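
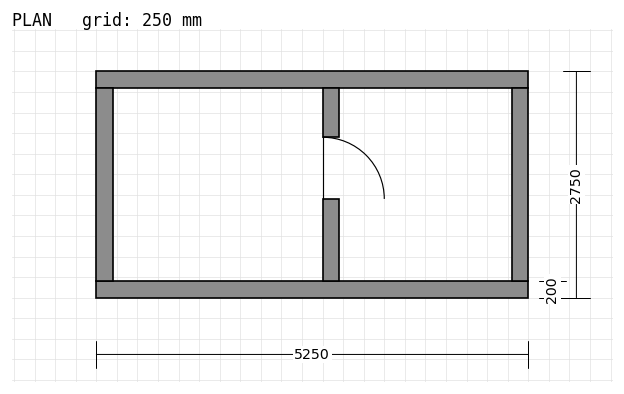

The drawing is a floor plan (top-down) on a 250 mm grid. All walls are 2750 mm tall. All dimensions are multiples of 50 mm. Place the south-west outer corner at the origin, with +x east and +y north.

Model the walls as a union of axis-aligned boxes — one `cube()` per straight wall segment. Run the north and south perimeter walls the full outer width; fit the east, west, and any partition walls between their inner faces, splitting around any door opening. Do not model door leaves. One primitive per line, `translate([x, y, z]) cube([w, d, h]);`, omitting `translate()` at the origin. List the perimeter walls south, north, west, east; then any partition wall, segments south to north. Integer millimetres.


cube([5250, 200, 2750]);
translate([0, 2550, 0]) cube([5250, 200, 2750]);
translate([0, 200, 0]) cube([200, 2350, 2750]);
translate([5050, 200, 0]) cube([200, 2350, 2750]);
translate([2750, 200, 0]) cube([200, 1000, 2750]);
translate([2750, 1950, 0]) cube([200, 600, 2750]);


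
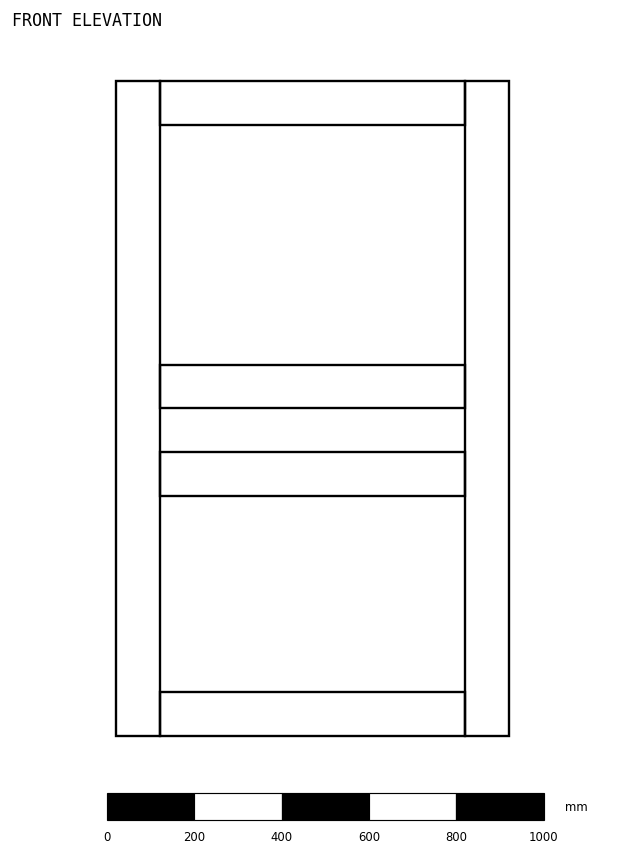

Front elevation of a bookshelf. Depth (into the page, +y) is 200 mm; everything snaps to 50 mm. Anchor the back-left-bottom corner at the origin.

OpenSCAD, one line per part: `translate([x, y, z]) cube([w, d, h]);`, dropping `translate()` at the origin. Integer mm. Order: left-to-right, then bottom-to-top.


cube([100, 200, 1500]);
translate([100, 0, 0]) cube([700, 200, 100]);
translate([100, 0, 550]) cube([700, 200, 100]);
translate([100, 0, 750]) cube([700, 200, 100]);
translate([100, 0, 1400]) cube([700, 200, 100]);
translate([800, 0, 0]) cube([100, 200, 1500]);


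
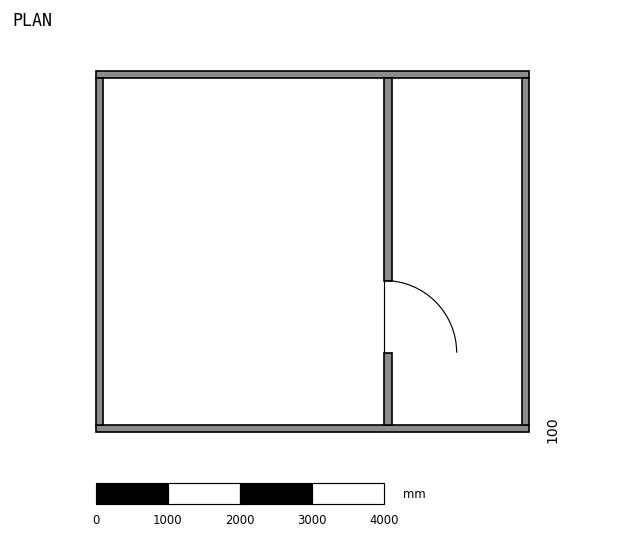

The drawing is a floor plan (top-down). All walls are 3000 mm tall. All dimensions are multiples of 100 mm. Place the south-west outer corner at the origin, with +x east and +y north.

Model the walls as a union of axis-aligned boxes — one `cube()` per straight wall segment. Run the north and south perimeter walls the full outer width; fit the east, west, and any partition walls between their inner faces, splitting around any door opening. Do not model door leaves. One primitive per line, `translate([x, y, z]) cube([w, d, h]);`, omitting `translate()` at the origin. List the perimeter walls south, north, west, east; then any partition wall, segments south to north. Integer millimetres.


cube([6000, 100, 3000]);
translate([0, 4900, 0]) cube([6000, 100, 3000]);
translate([0, 100, 0]) cube([100, 4800, 3000]);
translate([5900, 100, 0]) cube([100, 4800, 3000]);
translate([4000, 100, 0]) cube([100, 1000, 3000]);
translate([4000, 2100, 0]) cube([100, 2800, 3000]);


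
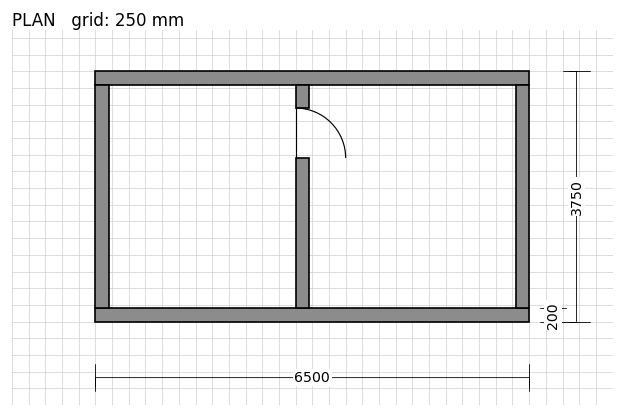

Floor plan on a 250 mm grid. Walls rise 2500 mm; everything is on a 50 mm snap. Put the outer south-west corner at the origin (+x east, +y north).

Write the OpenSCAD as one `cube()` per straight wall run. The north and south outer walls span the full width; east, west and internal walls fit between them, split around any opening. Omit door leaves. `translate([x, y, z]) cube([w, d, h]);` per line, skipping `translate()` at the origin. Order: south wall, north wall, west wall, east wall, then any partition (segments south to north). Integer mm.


cube([6500, 200, 2500]);
translate([0, 3550, 0]) cube([6500, 200, 2500]);
translate([0, 200, 0]) cube([200, 3350, 2500]);
translate([6300, 200, 0]) cube([200, 3350, 2500]);
translate([3000, 200, 0]) cube([200, 2250, 2500]);
translate([3000, 3200, 0]) cube([200, 350, 2500]);


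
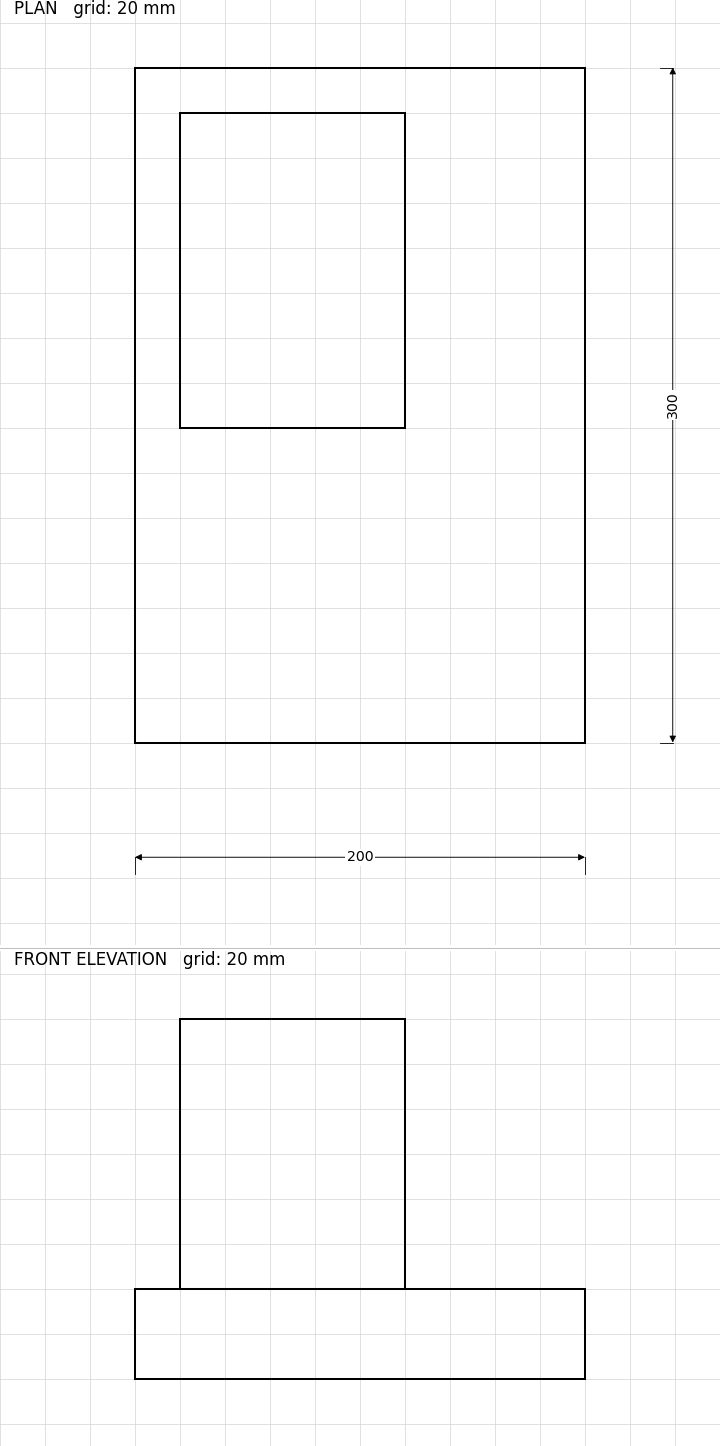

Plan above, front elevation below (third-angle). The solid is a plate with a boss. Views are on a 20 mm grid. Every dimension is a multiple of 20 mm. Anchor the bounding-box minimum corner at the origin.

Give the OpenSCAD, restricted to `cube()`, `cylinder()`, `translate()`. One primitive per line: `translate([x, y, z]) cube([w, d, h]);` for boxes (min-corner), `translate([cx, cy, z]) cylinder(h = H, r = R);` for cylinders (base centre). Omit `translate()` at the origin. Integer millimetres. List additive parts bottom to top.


cube([200, 300, 40]);
translate([20, 140, 40]) cube([100, 140, 120]);


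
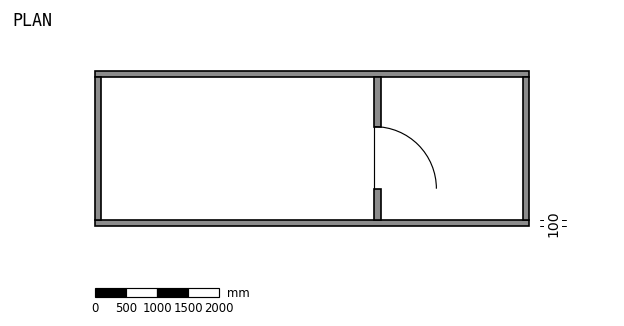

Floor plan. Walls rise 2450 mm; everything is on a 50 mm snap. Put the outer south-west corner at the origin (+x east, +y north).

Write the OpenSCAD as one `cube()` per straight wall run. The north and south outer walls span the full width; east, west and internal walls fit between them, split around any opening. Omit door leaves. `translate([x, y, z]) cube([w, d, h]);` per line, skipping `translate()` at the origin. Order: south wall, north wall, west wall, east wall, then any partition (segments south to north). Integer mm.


cube([7000, 100, 2450]);
translate([0, 2400, 0]) cube([7000, 100, 2450]);
translate([0, 100, 0]) cube([100, 2300, 2450]);
translate([6900, 100, 0]) cube([100, 2300, 2450]);
translate([4500, 100, 0]) cube([100, 500, 2450]);
translate([4500, 1600, 0]) cube([100, 800, 2450]);


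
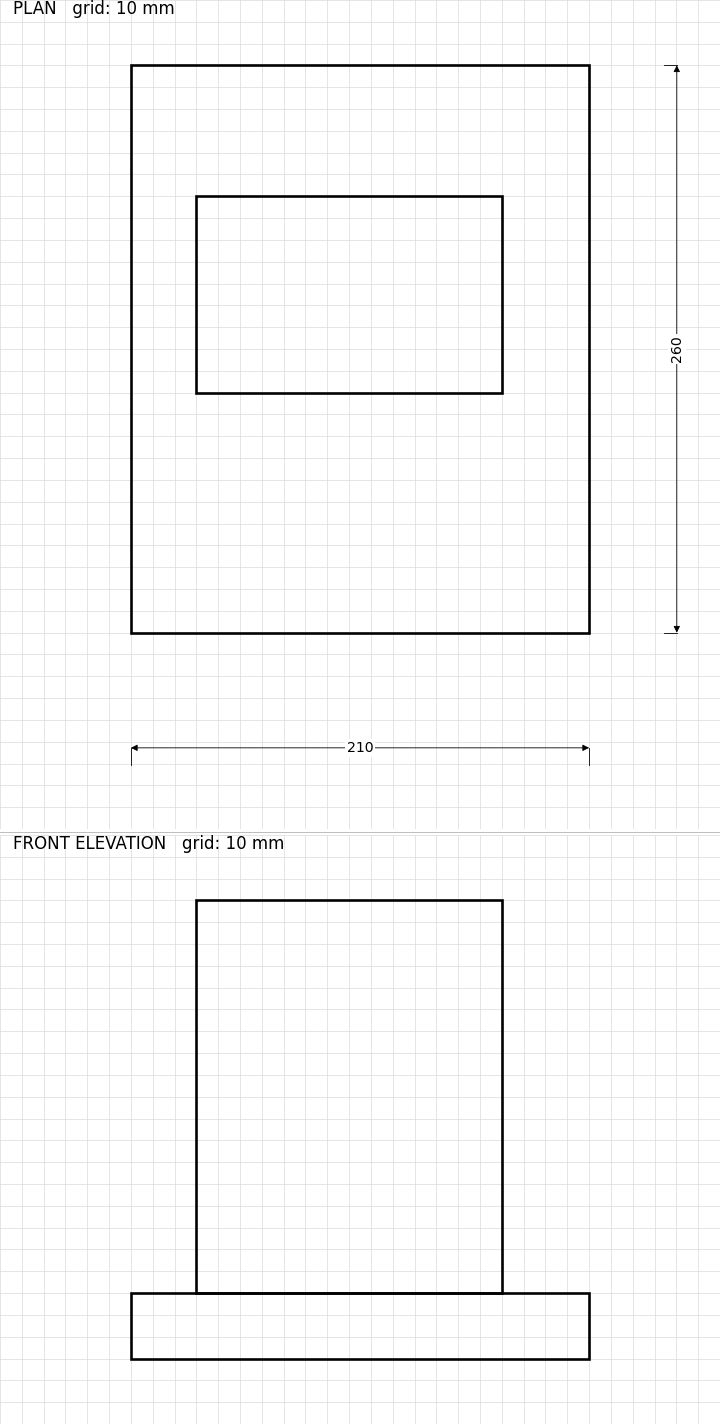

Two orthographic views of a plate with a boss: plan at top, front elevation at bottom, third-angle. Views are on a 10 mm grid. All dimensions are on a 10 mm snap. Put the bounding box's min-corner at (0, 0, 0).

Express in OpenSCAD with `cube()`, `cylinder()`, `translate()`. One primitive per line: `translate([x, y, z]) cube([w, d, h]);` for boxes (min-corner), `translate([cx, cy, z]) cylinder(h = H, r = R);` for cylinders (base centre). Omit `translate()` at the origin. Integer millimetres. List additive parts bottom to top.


cube([210, 260, 30]);
translate([30, 110, 30]) cube([140, 90, 180]);


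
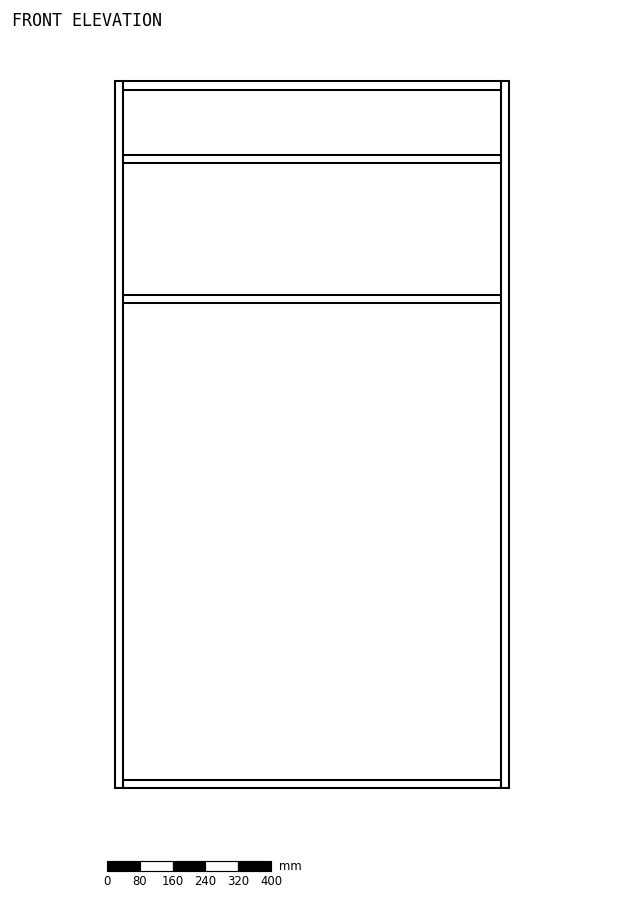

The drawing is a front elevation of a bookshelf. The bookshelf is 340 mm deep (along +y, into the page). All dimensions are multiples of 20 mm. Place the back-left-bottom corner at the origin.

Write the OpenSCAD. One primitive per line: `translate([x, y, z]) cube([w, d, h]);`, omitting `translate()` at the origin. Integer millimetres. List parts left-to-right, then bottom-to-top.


cube([20, 340, 1720]);
translate([20, 0, 0]) cube([920, 340, 20]);
translate([20, 0, 1180]) cube([920, 340, 20]);
translate([20, 0, 1520]) cube([920, 340, 20]);
translate([20, 0, 1700]) cube([920, 340, 20]);
translate([940, 0, 0]) cube([20, 340, 1720]);


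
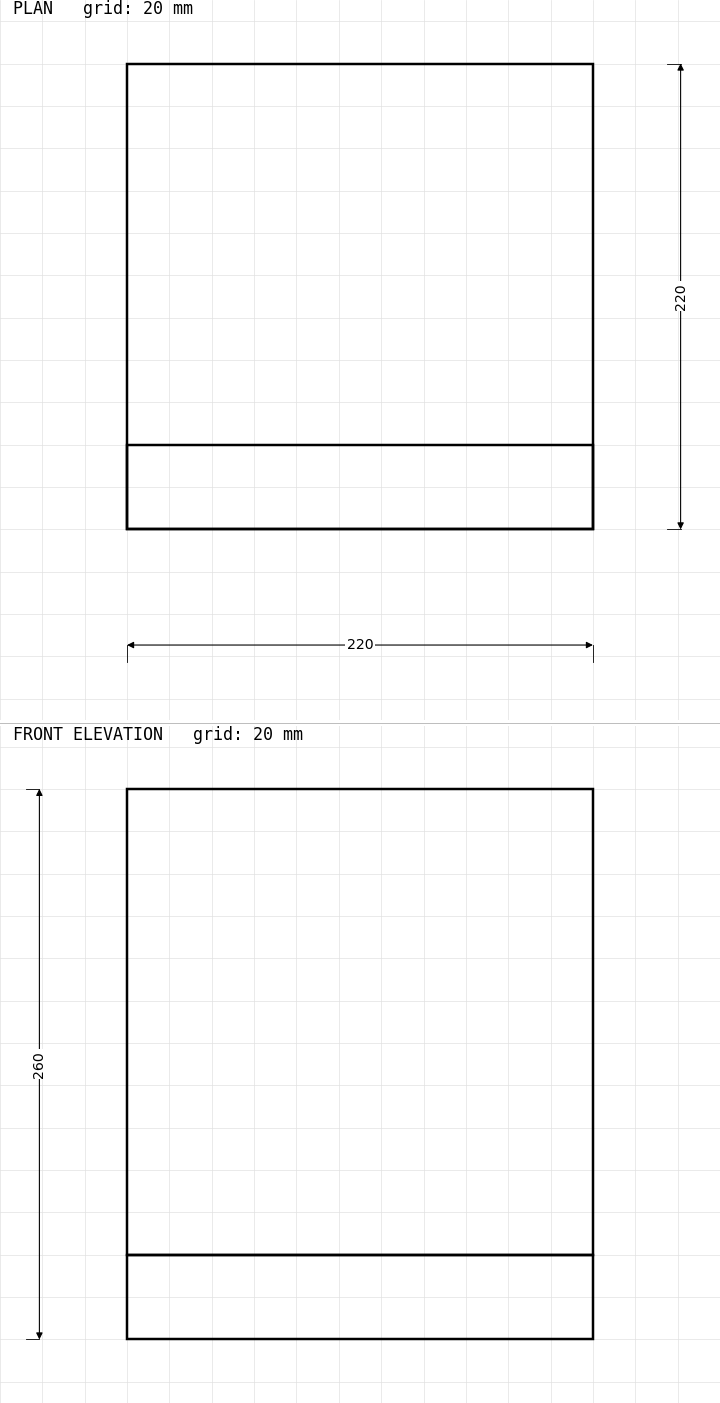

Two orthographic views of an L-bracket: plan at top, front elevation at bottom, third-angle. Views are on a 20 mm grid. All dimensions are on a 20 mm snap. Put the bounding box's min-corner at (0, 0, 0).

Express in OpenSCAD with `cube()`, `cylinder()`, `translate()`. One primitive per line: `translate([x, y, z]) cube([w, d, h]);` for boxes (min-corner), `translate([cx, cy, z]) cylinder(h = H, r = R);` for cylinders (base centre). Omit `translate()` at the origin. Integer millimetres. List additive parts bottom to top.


cube([220, 220, 40]);
translate([0, 0, 40]) cube([220, 40, 220]);


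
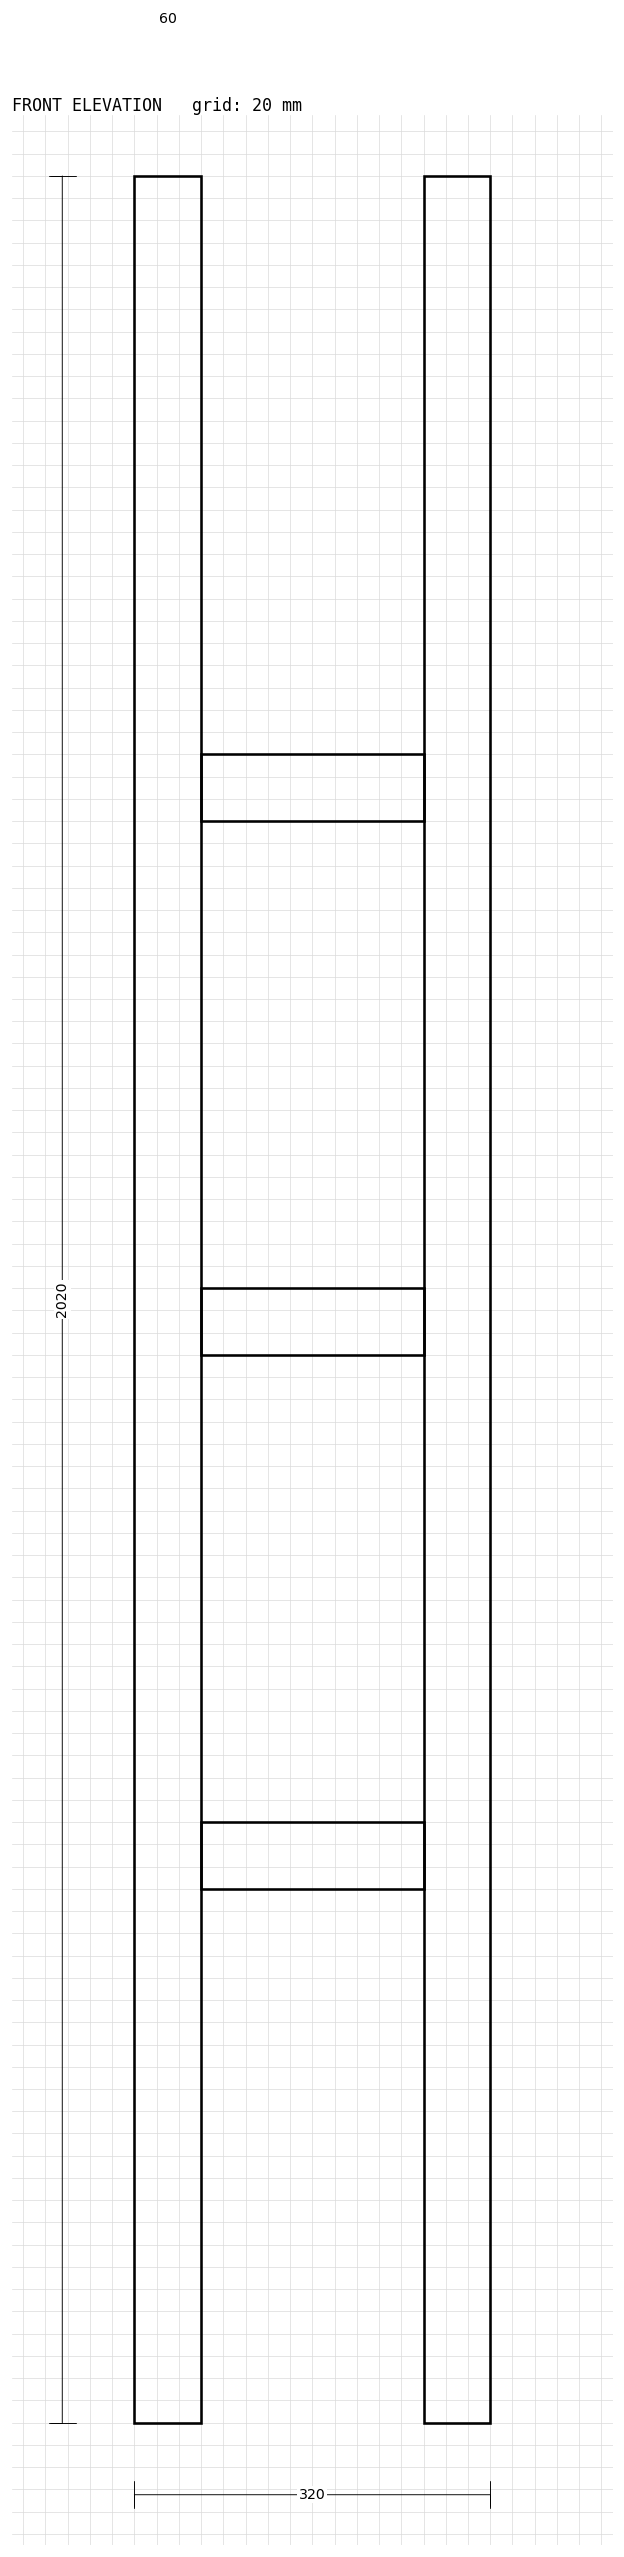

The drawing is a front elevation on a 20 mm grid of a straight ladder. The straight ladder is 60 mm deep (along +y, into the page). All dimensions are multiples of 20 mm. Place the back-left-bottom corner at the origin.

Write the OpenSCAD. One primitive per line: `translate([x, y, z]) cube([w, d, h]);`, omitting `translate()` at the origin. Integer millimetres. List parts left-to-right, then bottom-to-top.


cube([60, 60, 2020]);
translate([60, 0, 480]) cube([200, 60, 60]);
translate([60, 0, 960]) cube([200, 60, 60]);
translate([60, 0, 1440]) cube([200, 60, 60]);
translate([260, 0, 0]) cube([60, 60, 2020]);


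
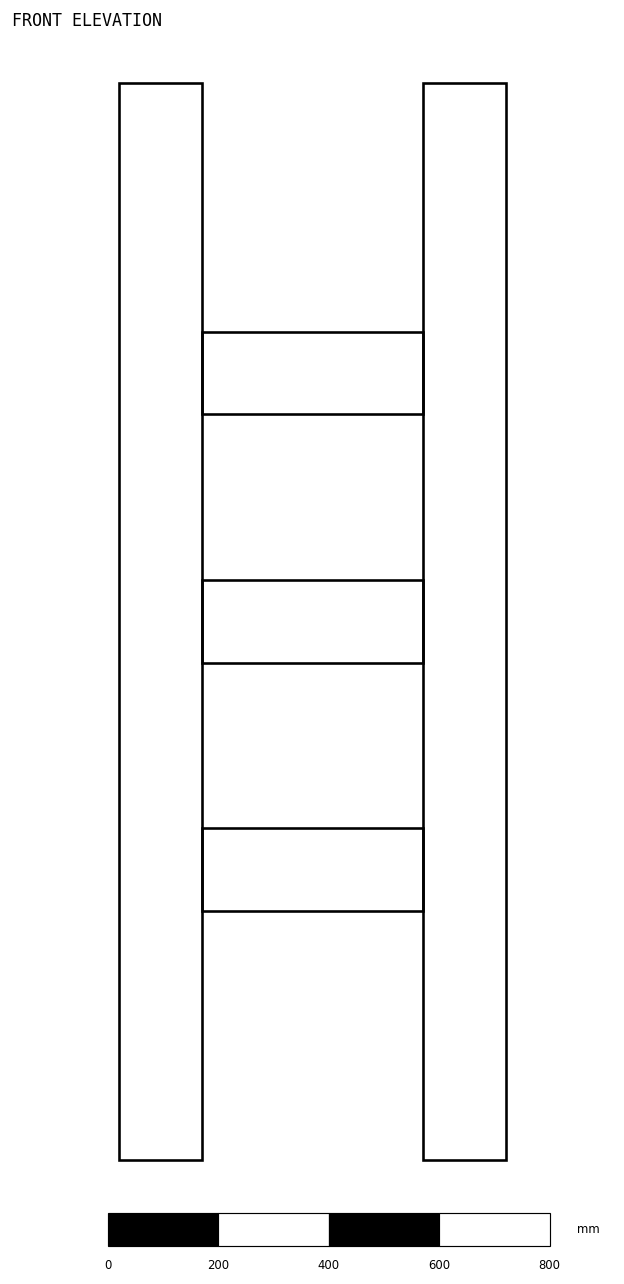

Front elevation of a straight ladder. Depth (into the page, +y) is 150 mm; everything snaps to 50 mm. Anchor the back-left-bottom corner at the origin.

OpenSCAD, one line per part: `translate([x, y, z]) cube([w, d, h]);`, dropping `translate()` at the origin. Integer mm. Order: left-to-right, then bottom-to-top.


cube([150, 150, 1950]);
translate([150, 0, 450]) cube([400, 150, 150]);
translate([150, 0, 900]) cube([400, 150, 150]);
translate([150, 0, 1350]) cube([400, 150, 150]);
translate([550, 0, 0]) cube([150, 150, 1950]);


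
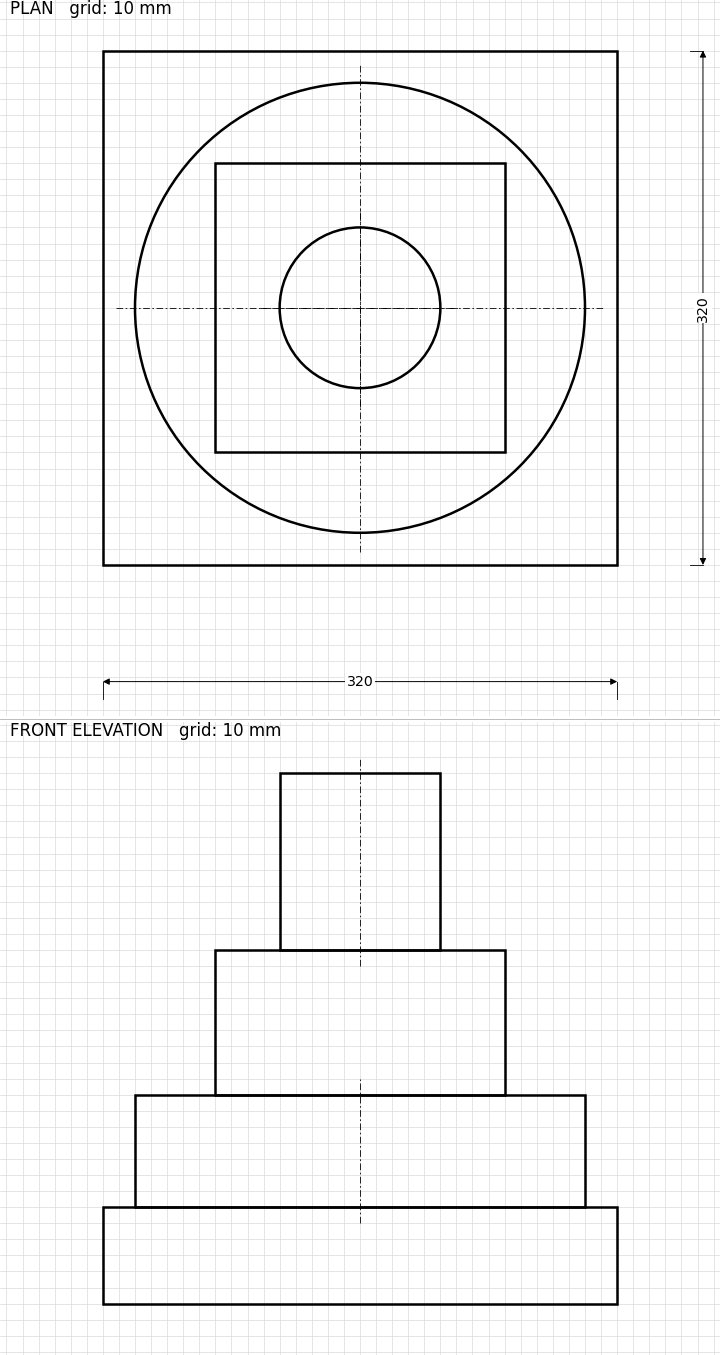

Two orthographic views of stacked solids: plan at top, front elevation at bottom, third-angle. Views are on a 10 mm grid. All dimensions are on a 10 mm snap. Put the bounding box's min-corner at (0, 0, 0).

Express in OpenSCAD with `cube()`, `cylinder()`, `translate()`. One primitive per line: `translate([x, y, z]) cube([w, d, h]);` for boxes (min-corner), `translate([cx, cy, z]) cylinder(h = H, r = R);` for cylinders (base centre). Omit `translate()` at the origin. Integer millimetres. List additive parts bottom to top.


cube([320, 320, 60]);
translate([160, 160, 60]) cylinder(h = 70, r = 140);
translate([70, 70, 130]) cube([180, 180, 90]);
translate([160, 160, 220]) cylinder(h = 110, r = 50);


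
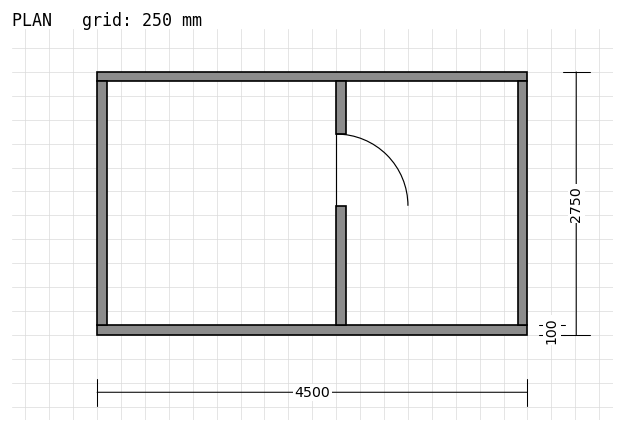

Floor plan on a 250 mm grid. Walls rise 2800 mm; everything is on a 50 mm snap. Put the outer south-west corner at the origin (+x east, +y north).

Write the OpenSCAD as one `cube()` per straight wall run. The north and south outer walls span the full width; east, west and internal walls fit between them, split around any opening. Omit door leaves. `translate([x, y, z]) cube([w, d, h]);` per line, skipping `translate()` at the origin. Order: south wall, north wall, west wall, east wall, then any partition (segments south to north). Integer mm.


cube([4500, 100, 2800]);
translate([0, 2650, 0]) cube([4500, 100, 2800]);
translate([0, 100, 0]) cube([100, 2550, 2800]);
translate([4400, 100, 0]) cube([100, 2550, 2800]);
translate([2500, 100, 0]) cube([100, 1250, 2800]);
translate([2500, 2100, 0]) cube([100, 550, 2800]);


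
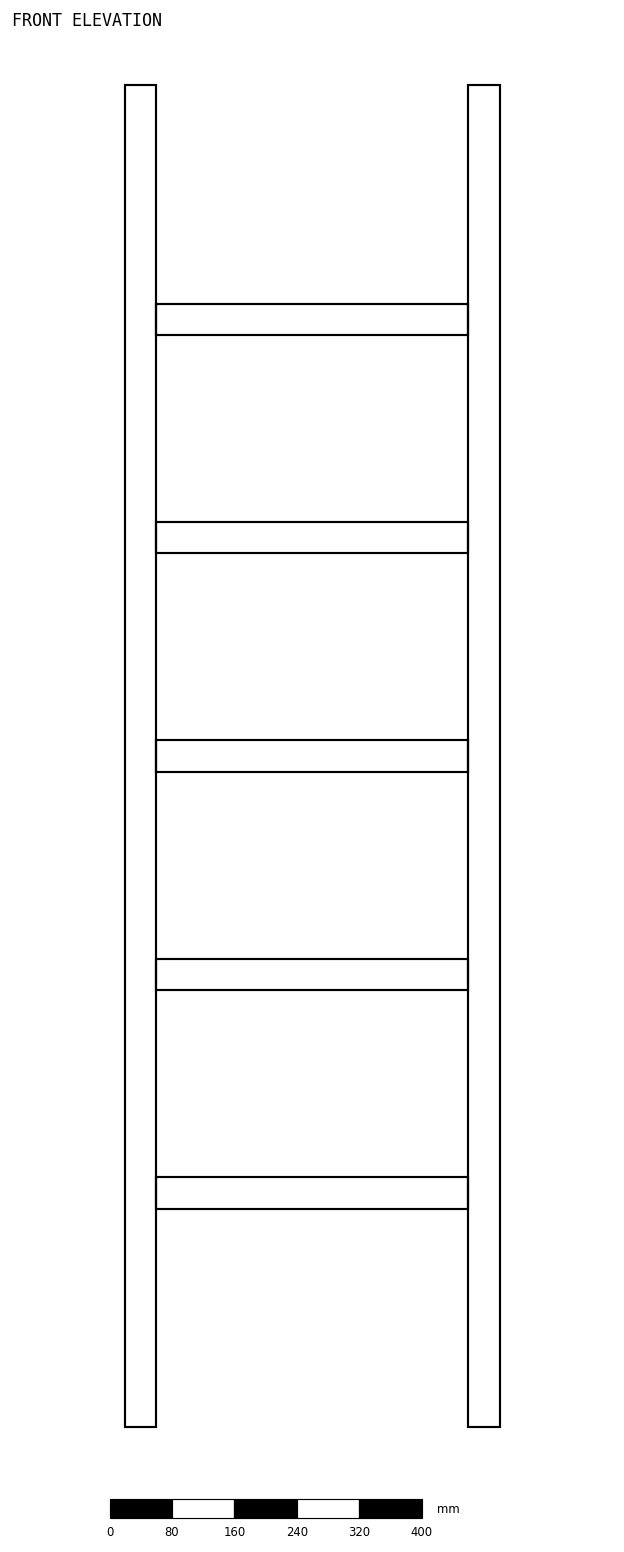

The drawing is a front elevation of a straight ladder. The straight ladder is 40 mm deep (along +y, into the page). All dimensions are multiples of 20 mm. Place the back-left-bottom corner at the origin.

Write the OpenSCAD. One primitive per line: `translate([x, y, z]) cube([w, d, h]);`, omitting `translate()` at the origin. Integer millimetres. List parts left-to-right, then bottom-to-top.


cube([40, 40, 1720]);
translate([40, 0, 280]) cube([400, 40, 40]);
translate([40, 0, 560]) cube([400, 40, 40]);
translate([40, 0, 840]) cube([400, 40, 40]);
translate([40, 0, 1120]) cube([400, 40, 40]);
translate([40, 0, 1400]) cube([400, 40, 40]);
translate([440, 0, 0]) cube([40, 40, 1720]);


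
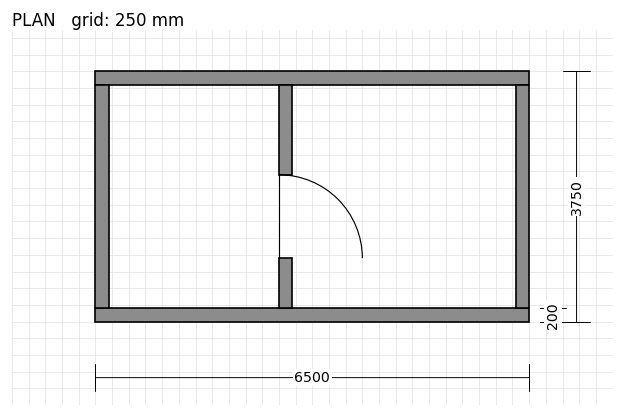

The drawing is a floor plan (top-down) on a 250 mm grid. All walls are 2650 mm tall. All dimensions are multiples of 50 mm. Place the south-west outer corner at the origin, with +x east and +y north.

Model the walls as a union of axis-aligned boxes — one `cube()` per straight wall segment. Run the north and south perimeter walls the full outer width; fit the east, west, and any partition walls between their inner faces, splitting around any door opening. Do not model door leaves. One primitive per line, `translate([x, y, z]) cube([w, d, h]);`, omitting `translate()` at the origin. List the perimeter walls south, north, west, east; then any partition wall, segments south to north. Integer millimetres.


cube([6500, 200, 2650]);
translate([0, 3550, 0]) cube([6500, 200, 2650]);
translate([0, 200, 0]) cube([200, 3350, 2650]);
translate([6300, 200, 0]) cube([200, 3350, 2650]);
translate([2750, 200, 0]) cube([200, 750, 2650]);
translate([2750, 2200, 0]) cube([200, 1350, 2650]);


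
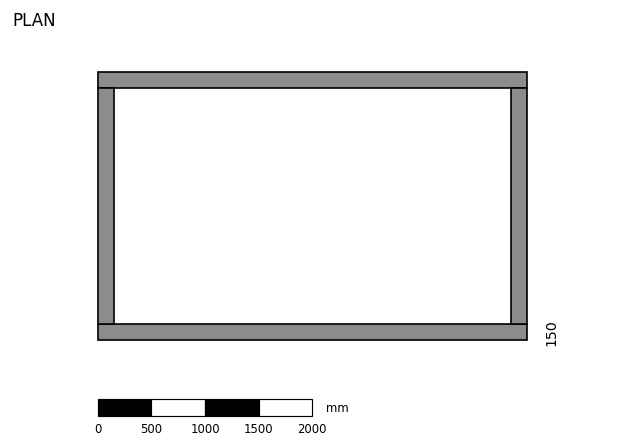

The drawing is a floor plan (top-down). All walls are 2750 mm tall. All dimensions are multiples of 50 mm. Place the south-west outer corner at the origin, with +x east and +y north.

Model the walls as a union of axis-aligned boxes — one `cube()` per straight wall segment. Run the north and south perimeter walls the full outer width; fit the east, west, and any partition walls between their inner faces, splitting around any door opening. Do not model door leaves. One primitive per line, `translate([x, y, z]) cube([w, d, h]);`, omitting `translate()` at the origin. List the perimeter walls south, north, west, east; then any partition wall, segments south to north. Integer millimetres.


cube([4000, 150, 2750]);
translate([0, 2350, 0]) cube([4000, 150, 2750]);
translate([0, 150, 0]) cube([150, 2200, 2750]);
translate([3850, 150, 0]) cube([150, 2200, 2750]);


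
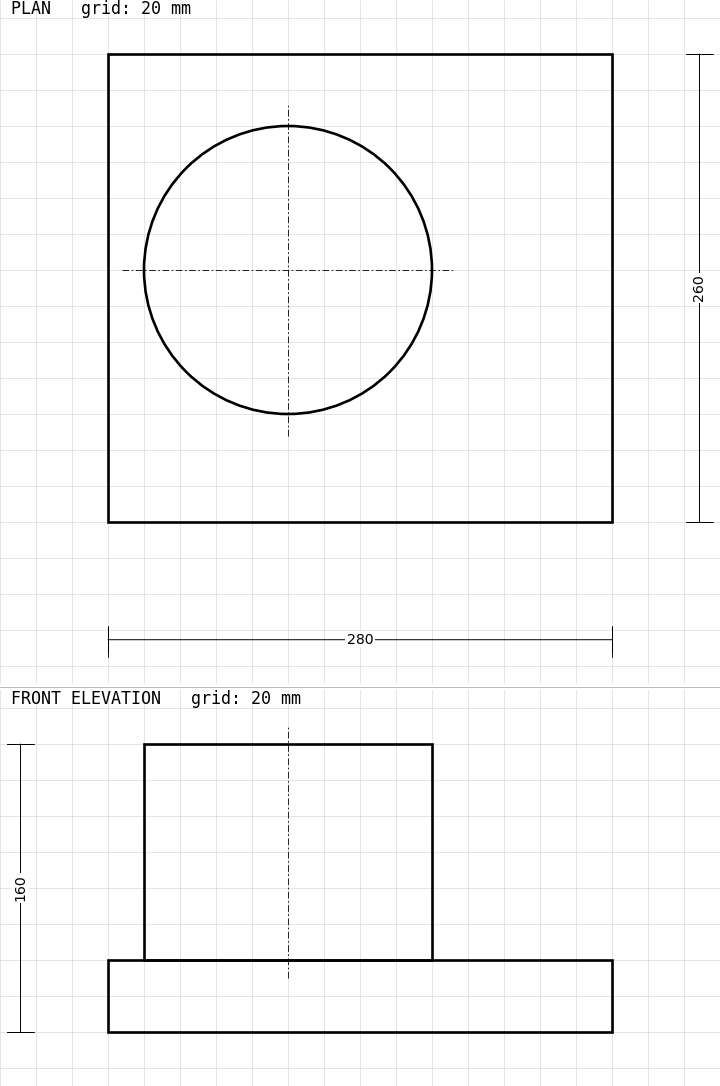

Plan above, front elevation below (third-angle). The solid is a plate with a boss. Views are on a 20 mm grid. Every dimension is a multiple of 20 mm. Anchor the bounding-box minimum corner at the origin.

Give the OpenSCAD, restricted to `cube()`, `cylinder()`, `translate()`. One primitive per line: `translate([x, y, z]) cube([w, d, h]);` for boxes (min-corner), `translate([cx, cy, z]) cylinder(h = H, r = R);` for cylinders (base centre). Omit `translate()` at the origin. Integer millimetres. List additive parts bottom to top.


cube([280, 260, 40]);
translate([100, 140, 40]) cylinder(h = 120, r = 80);


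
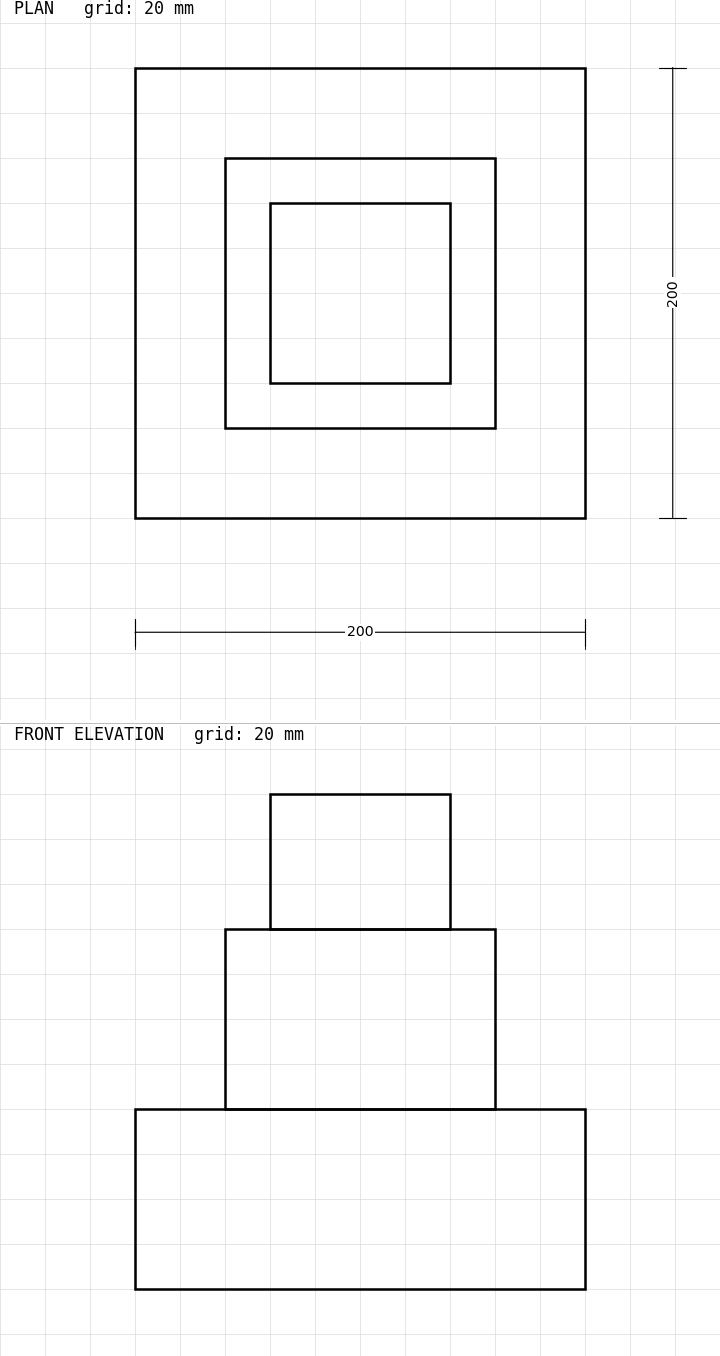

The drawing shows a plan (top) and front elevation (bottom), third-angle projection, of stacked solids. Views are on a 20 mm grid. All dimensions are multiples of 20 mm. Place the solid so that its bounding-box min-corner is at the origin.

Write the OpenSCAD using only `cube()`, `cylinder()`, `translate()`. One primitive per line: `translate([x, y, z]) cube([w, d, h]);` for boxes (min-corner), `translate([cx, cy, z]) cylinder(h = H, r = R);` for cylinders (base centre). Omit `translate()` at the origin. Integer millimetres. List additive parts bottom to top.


cube([200, 200, 80]);
translate([40, 40, 80]) cube([120, 120, 80]);
translate([60, 60, 160]) cube([80, 80, 60]);


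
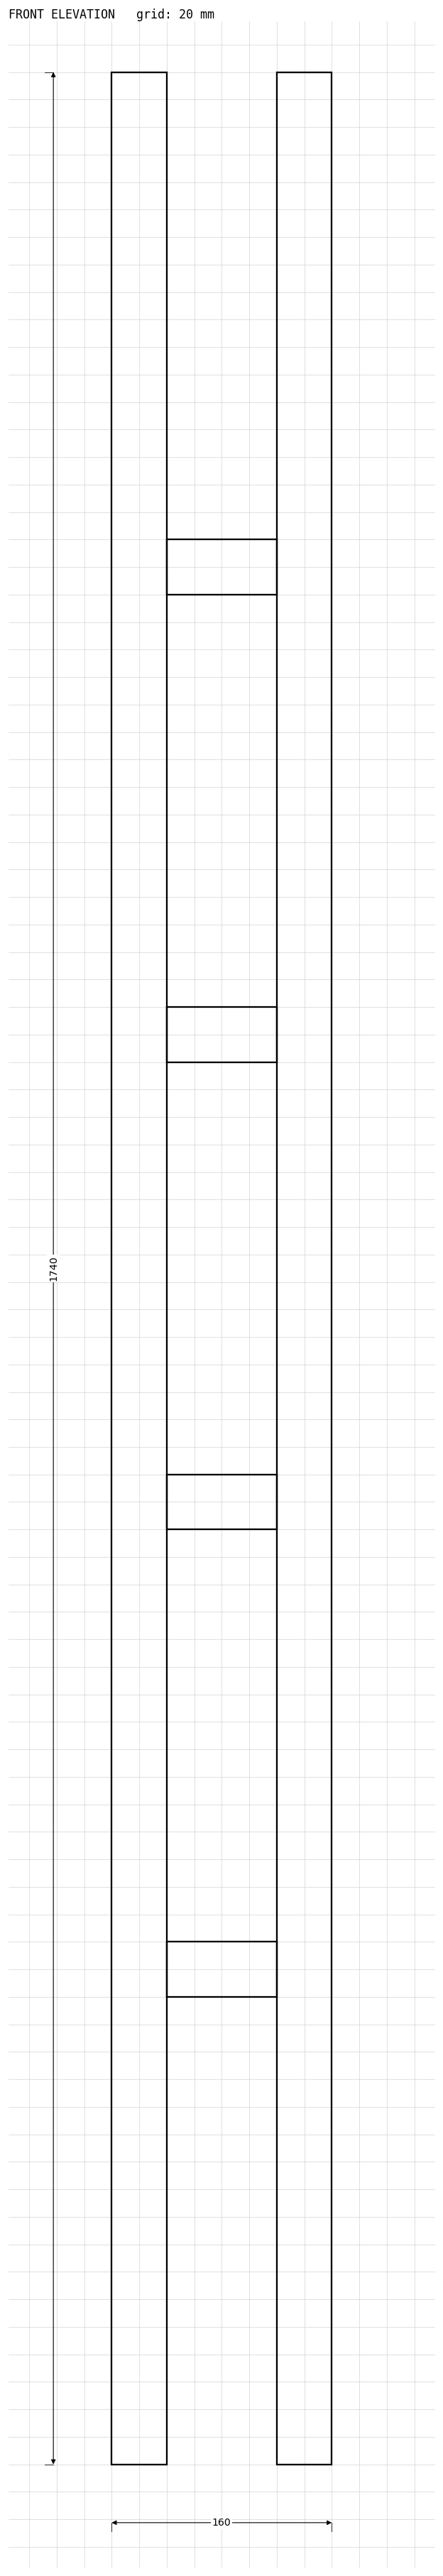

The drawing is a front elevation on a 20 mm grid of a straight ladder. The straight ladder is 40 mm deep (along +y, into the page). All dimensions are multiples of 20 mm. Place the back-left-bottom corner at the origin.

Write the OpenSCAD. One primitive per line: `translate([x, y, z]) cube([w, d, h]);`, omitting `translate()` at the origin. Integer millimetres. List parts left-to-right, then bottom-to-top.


cube([40, 40, 1740]);
translate([40, 0, 340]) cube([80, 40, 40]);
translate([40, 0, 680]) cube([80, 40, 40]);
translate([40, 0, 1020]) cube([80, 40, 40]);
translate([40, 0, 1360]) cube([80, 40, 40]);
translate([120, 0, 0]) cube([40, 40, 1740]);


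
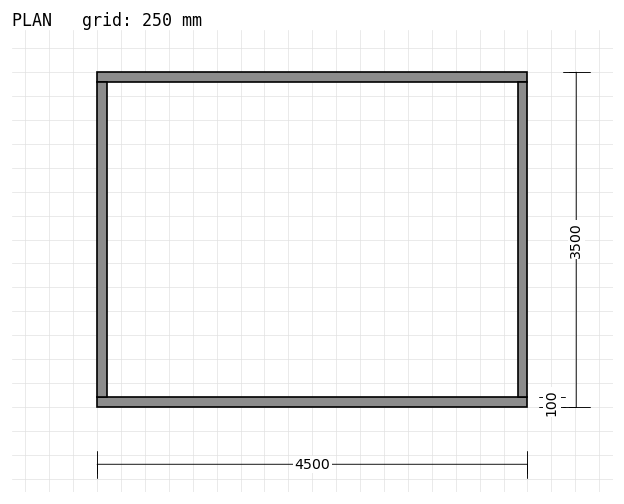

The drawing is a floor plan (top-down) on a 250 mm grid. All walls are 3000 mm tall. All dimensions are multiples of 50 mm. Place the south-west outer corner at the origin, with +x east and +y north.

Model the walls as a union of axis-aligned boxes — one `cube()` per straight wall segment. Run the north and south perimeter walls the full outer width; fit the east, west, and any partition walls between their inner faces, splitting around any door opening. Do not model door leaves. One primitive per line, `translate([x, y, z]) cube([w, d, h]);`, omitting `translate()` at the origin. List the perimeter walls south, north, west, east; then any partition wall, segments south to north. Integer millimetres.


cube([4500, 100, 3000]);
translate([0, 3400, 0]) cube([4500, 100, 3000]);
translate([0, 100, 0]) cube([100, 3300, 3000]);
translate([4400, 100, 0]) cube([100, 3300, 3000]);


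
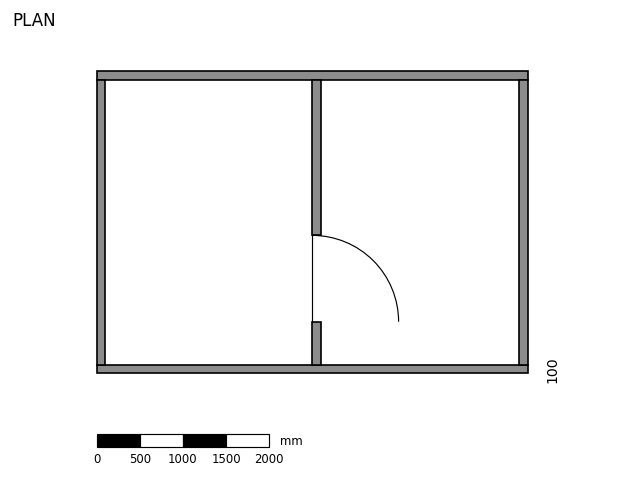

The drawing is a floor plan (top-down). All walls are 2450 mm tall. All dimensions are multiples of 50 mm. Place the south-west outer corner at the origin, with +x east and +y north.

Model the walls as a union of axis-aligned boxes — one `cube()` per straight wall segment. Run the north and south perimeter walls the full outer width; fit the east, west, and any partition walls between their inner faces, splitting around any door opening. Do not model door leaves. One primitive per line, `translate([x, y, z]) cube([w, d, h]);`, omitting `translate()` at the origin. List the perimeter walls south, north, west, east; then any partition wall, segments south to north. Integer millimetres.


cube([5000, 100, 2450]);
translate([0, 3400, 0]) cube([5000, 100, 2450]);
translate([0, 100, 0]) cube([100, 3300, 2450]);
translate([4900, 100, 0]) cube([100, 3300, 2450]);
translate([2500, 100, 0]) cube([100, 500, 2450]);
translate([2500, 1600, 0]) cube([100, 1800, 2450]);


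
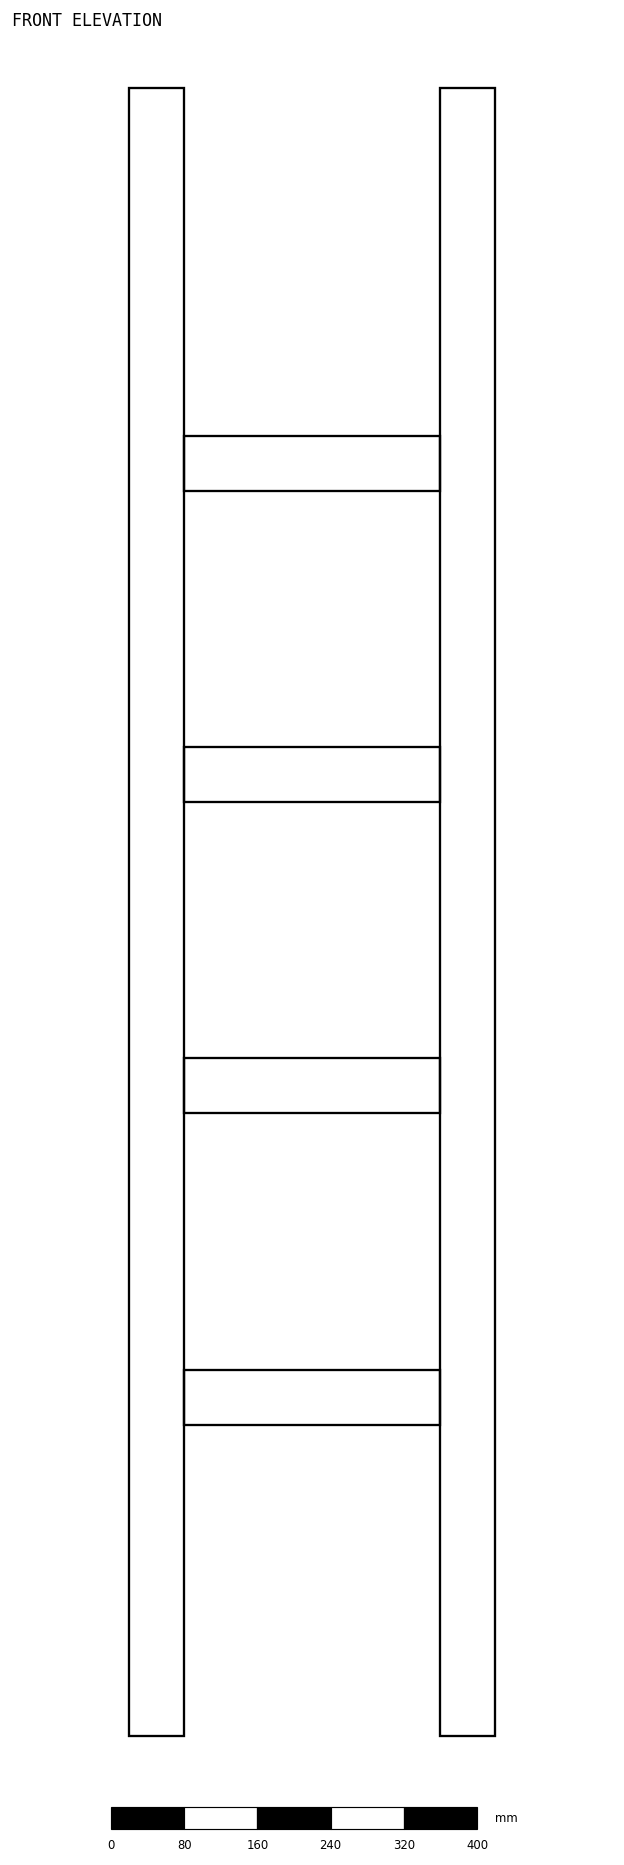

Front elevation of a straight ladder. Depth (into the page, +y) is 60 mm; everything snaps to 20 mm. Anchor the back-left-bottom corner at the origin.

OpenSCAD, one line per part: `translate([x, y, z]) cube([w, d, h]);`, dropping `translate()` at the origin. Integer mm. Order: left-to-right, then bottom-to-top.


cube([60, 60, 1800]);
translate([60, 0, 340]) cube([280, 60, 60]);
translate([60, 0, 680]) cube([280, 60, 60]);
translate([60, 0, 1020]) cube([280, 60, 60]);
translate([60, 0, 1360]) cube([280, 60, 60]);
translate([340, 0, 0]) cube([60, 60, 1800]);


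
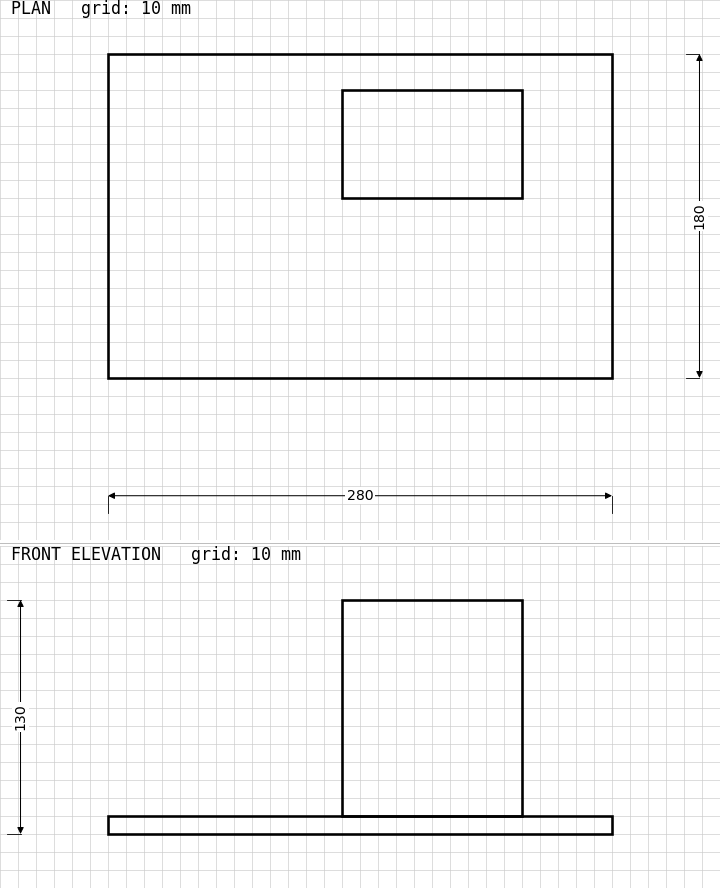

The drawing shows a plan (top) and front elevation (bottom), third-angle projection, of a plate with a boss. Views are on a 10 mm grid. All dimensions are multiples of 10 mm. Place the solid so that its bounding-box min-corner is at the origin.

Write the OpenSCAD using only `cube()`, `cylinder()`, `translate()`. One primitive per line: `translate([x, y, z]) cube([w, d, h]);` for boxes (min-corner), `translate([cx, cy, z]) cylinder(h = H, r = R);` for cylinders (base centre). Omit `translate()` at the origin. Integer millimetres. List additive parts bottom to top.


cube([280, 180, 10]);
translate([130, 100, 10]) cube([100, 60, 120]);


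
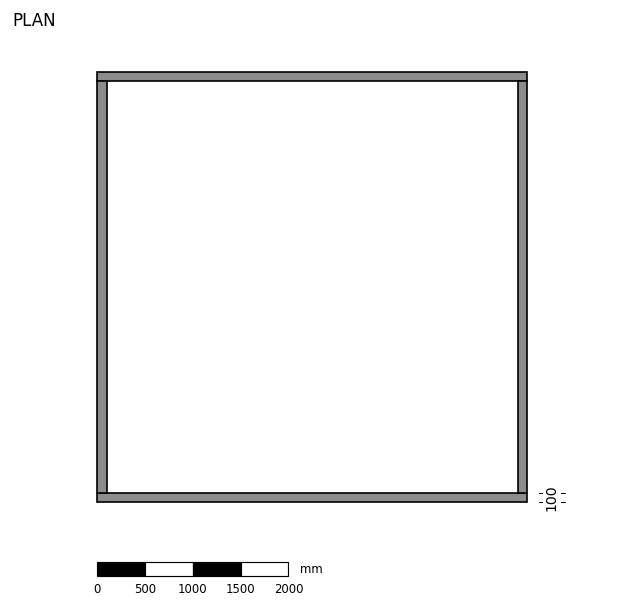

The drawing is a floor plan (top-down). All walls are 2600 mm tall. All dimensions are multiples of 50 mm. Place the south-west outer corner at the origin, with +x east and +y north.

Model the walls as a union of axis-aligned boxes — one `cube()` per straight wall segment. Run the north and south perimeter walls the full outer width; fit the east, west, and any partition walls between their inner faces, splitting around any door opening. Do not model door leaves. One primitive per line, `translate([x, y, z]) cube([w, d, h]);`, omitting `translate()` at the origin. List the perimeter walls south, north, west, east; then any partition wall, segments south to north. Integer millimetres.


cube([4500, 100, 2600]);
translate([0, 4400, 0]) cube([4500, 100, 2600]);
translate([0, 100, 0]) cube([100, 4300, 2600]);
translate([4400, 100, 0]) cube([100, 4300, 2600]);


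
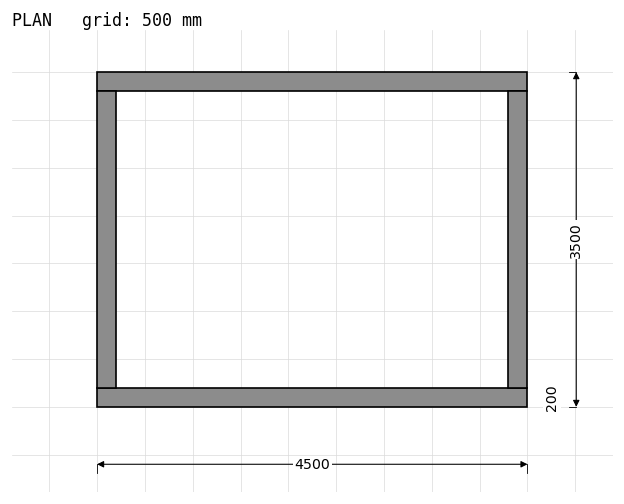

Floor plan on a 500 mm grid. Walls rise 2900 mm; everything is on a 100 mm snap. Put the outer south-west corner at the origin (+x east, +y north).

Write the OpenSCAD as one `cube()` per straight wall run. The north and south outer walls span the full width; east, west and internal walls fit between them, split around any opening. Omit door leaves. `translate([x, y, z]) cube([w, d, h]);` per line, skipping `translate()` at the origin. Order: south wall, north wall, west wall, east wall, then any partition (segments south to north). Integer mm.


cube([4500, 200, 2900]);
translate([0, 3300, 0]) cube([4500, 200, 2900]);
translate([0, 200, 0]) cube([200, 3100, 2900]);
translate([4300, 200, 0]) cube([200, 3100, 2900]);


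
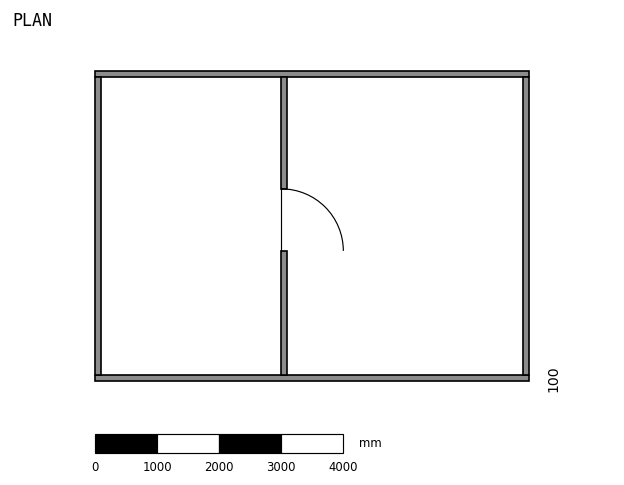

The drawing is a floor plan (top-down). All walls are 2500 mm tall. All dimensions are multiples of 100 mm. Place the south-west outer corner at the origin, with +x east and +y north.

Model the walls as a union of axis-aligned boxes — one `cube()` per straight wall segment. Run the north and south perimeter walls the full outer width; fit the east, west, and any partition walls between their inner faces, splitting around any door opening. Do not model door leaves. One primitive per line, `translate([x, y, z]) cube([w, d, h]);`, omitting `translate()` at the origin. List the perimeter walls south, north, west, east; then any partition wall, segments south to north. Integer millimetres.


cube([7000, 100, 2500]);
translate([0, 4900, 0]) cube([7000, 100, 2500]);
translate([0, 100, 0]) cube([100, 4800, 2500]);
translate([6900, 100, 0]) cube([100, 4800, 2500]);
translate([3000, 100, 0]) cube([100, 2000, 2500]);
translate([3000, 3100, 0]) cube([100, 1800, 2500]);


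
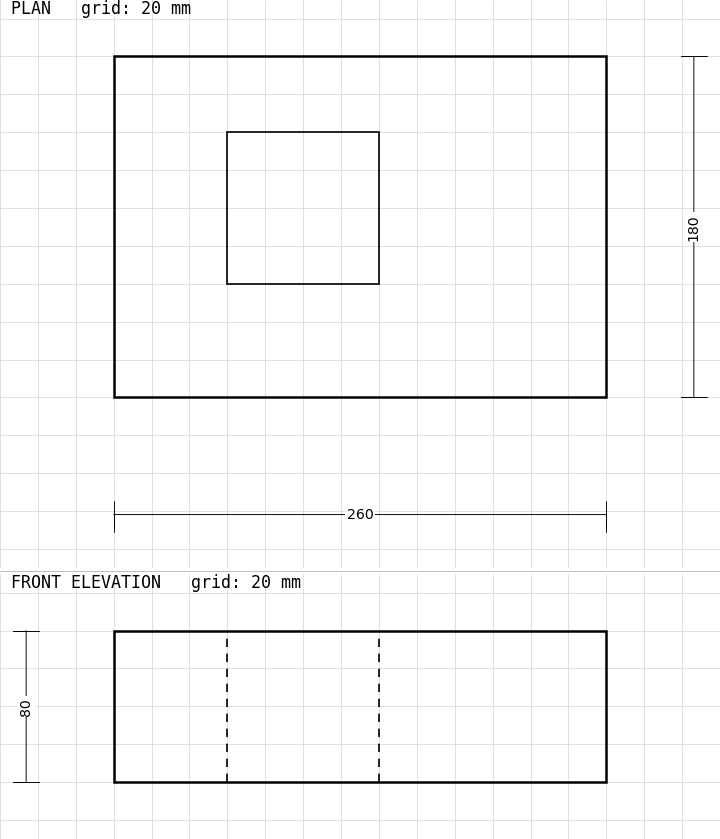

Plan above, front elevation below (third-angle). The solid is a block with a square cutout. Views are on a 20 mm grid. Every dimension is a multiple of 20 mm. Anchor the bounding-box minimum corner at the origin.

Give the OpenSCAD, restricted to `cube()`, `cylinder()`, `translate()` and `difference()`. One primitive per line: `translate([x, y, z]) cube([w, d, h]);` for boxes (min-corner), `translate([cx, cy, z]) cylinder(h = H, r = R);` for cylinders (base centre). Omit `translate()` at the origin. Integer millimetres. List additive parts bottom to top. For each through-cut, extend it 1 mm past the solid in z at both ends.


difference() {
  cube([260, 180, 80]);
  translate([60, 60, -1]) cube([80, 80, 82]);
}


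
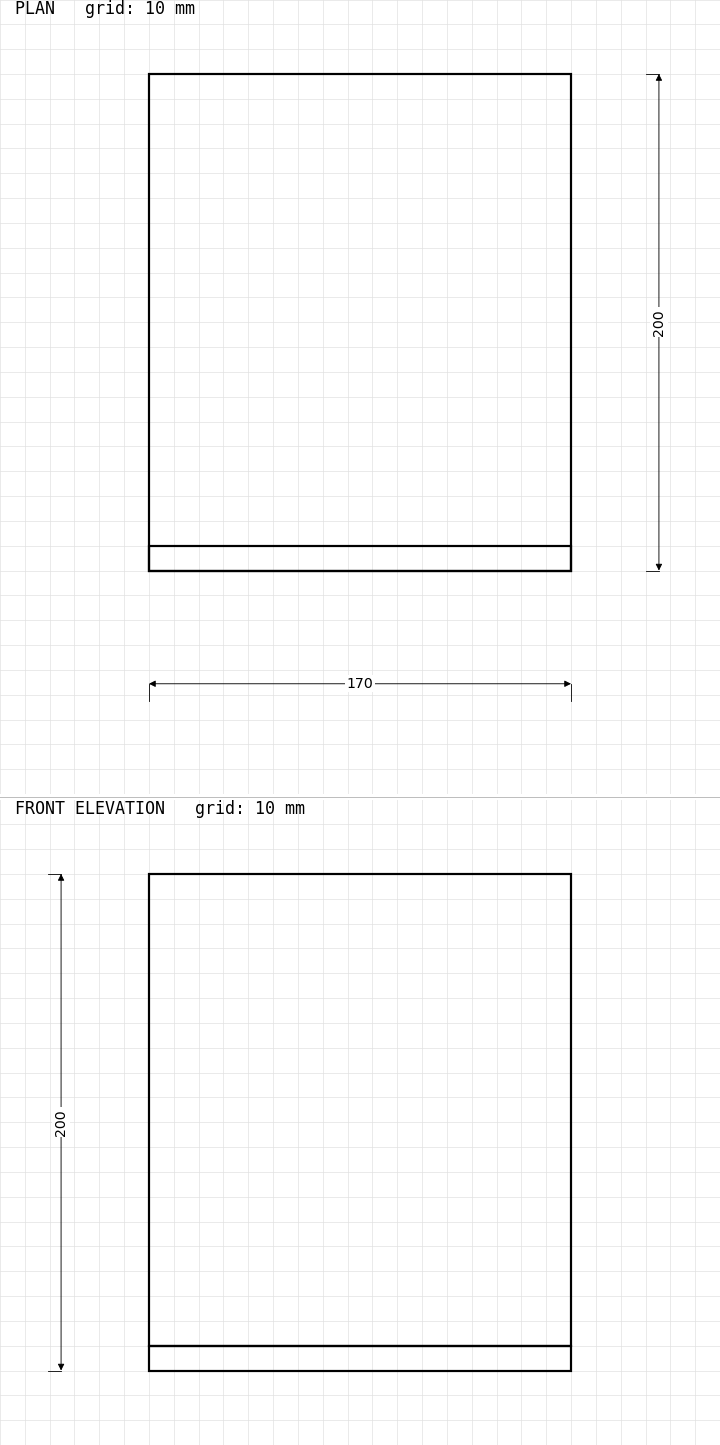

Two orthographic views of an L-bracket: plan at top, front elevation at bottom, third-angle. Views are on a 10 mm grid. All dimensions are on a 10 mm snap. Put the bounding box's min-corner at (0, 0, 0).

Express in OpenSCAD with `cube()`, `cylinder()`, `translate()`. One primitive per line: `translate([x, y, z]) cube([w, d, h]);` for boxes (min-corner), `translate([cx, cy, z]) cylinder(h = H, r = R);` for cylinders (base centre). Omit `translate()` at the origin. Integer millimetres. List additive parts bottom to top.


cube([170, 200, 10]);
translate([0, 0, 10]) cube([170, 10, 190]);


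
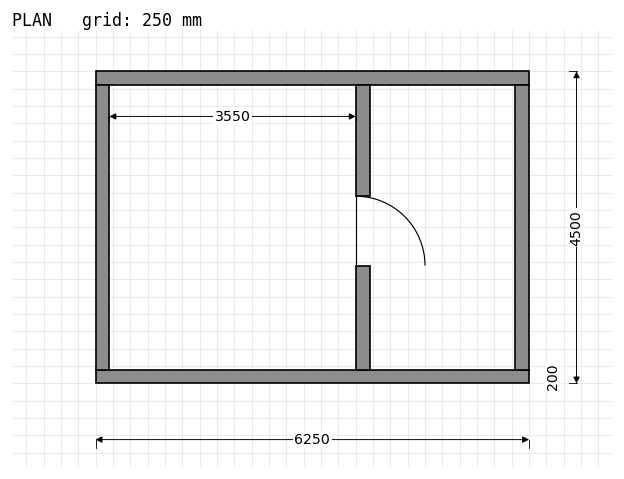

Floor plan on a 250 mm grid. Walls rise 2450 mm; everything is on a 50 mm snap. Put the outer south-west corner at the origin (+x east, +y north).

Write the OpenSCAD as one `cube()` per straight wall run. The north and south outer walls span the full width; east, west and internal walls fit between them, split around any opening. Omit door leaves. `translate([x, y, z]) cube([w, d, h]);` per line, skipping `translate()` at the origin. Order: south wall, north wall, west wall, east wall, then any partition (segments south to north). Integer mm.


cube([6250, 200, 2450]);
translate([0, 4300, 0]) cube([6250, 200, 2450]);
translate([0, 200, 0]) cube([200, 4100, 2450]);
translate([6050, 200, 0]) cube([200, 4100, 2450]);
translate([3750, 200, 0]) cube([200, 1500, 2450]);
translate([3750, 2700, 0]) cube([200, 1600, 2450]);


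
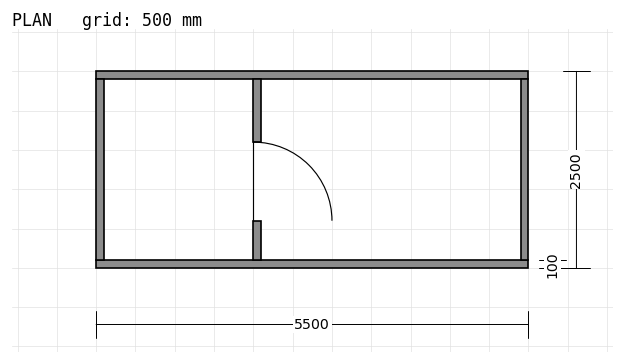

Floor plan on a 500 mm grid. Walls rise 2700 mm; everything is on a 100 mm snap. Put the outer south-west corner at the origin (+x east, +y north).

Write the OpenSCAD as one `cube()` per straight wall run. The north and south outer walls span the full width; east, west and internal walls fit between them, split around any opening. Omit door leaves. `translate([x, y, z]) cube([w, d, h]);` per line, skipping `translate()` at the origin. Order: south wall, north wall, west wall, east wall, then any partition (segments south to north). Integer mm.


cube([5500, 100, 2700]);
translate([0, 2400, 0]) cube([5500, 100, 2700]);
translate([0, 100, 0]) cube([100, 2300, 2700]);
translate([5400, 100, 0]) cube([100, 2300, 2700]);
translate([2000, 100, 0]) cube([100, 500, 2700]);
translate([2000, 1600, 0]) cube([100, 800, 2700]);


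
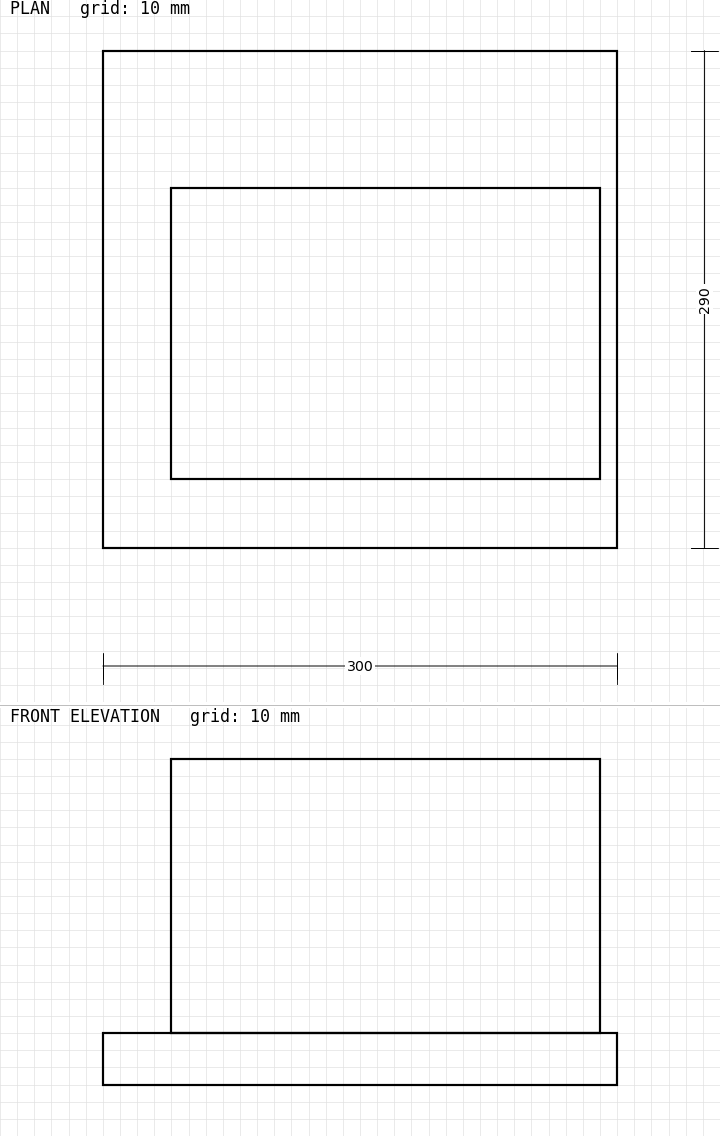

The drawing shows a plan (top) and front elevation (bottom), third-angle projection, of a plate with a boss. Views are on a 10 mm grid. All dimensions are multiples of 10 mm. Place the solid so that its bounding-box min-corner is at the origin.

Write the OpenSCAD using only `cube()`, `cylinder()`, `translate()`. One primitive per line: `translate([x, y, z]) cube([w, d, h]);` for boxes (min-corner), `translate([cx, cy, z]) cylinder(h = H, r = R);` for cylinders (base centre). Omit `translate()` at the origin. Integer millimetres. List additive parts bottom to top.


cube([300, 290, 30]);
translate([40, 40, 30]) cube([250, 170, 160]);


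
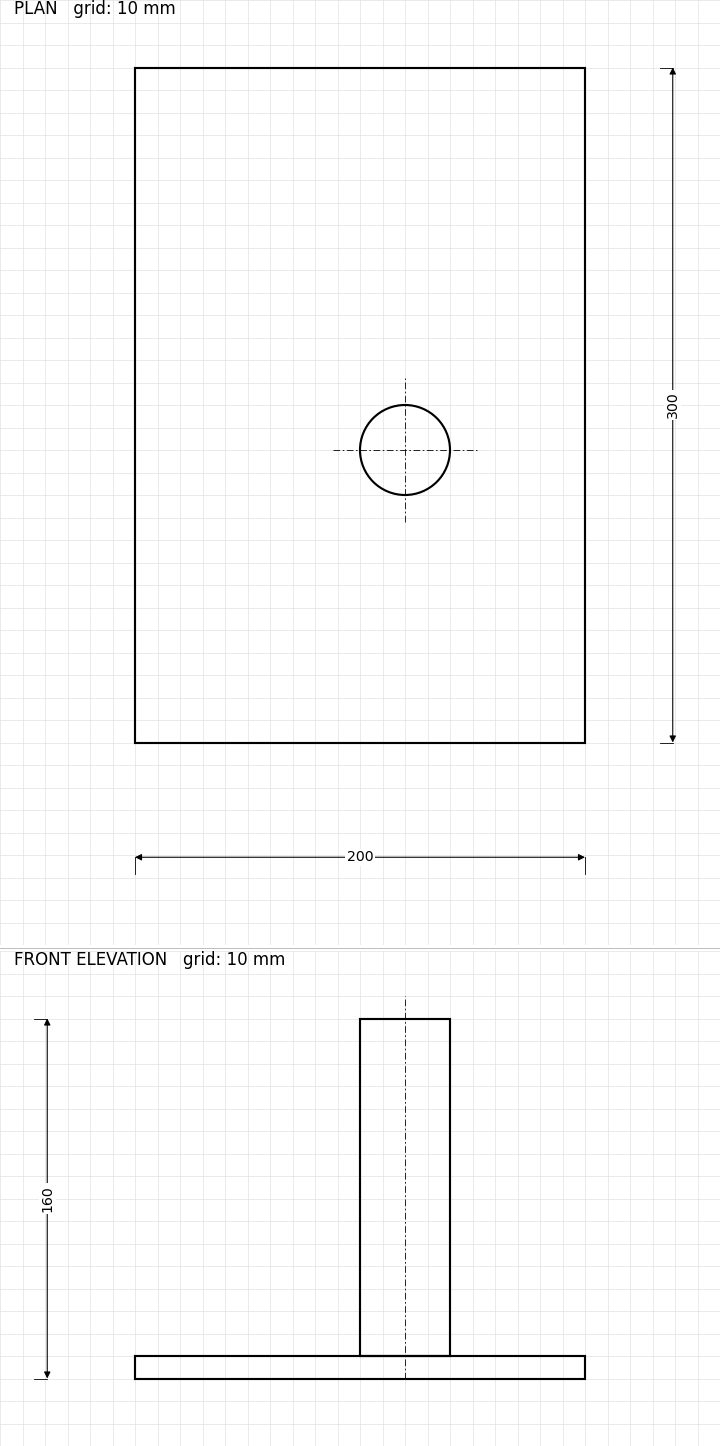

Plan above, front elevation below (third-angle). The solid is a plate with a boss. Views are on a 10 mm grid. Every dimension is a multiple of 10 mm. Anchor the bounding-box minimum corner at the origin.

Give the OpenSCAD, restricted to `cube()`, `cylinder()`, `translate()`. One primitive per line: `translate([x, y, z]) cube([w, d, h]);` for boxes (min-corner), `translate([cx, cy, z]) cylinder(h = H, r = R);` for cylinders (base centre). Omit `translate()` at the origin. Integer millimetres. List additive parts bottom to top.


cube([200, 300, 10]);
translate([120, 130, 10]) cylinder(h = 150, r = 20);


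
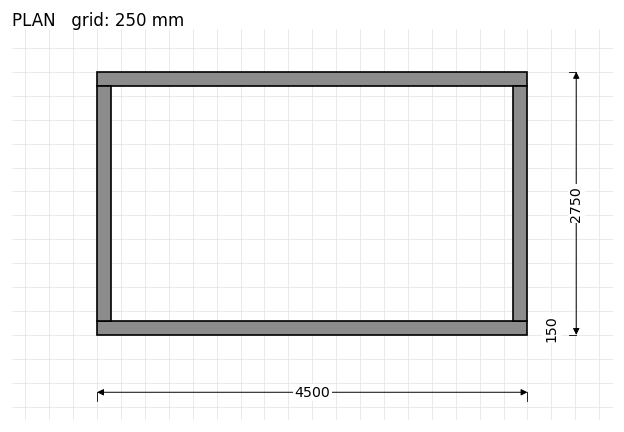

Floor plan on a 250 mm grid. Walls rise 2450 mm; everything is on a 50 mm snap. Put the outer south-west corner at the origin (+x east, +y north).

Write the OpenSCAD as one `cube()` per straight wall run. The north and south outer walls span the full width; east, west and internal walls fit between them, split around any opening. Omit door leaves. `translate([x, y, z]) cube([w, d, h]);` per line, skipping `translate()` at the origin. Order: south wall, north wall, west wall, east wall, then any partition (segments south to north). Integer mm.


cube([4500, 150, 2450]);
translate([0, 2600, 0]) cube([4500, 150, 2450]);
translate([0, 150, 0]) cube([150, 2450, 2450]);
translate([4350, 150, 0]) cube([150, 2450, 2450]);


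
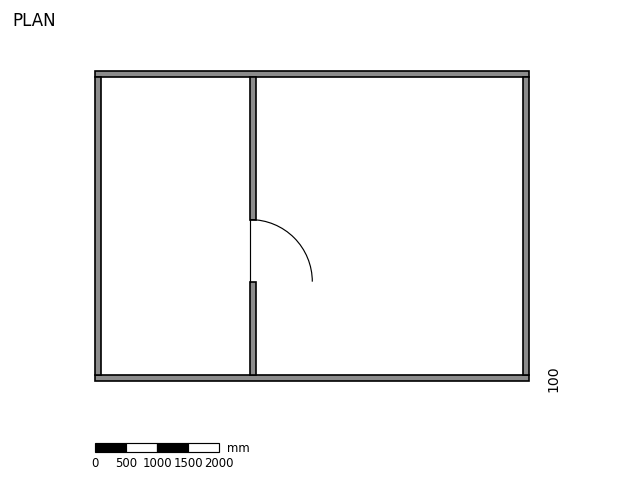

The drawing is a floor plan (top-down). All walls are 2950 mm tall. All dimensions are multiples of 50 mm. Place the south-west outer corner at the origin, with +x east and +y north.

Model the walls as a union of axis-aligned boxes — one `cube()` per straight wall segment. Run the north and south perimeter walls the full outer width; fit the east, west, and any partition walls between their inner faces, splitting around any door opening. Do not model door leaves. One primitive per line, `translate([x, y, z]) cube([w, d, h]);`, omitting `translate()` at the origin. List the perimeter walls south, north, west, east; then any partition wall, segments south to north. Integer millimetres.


cube([7000, 100, 2950]);
translate([0, 4900, 0]) cube([7000, 100, 2950]);
translate([0, 100, 0]) cube([100, 4800, 2950]);
translate([6900, 100, 0]) cube([100, 4800, 2950]);
translate([2500, 100, 0]) cube([100, 1500, 2950]);
translate([2500, 2600, 0]) cube([100, 2300, 2950]);


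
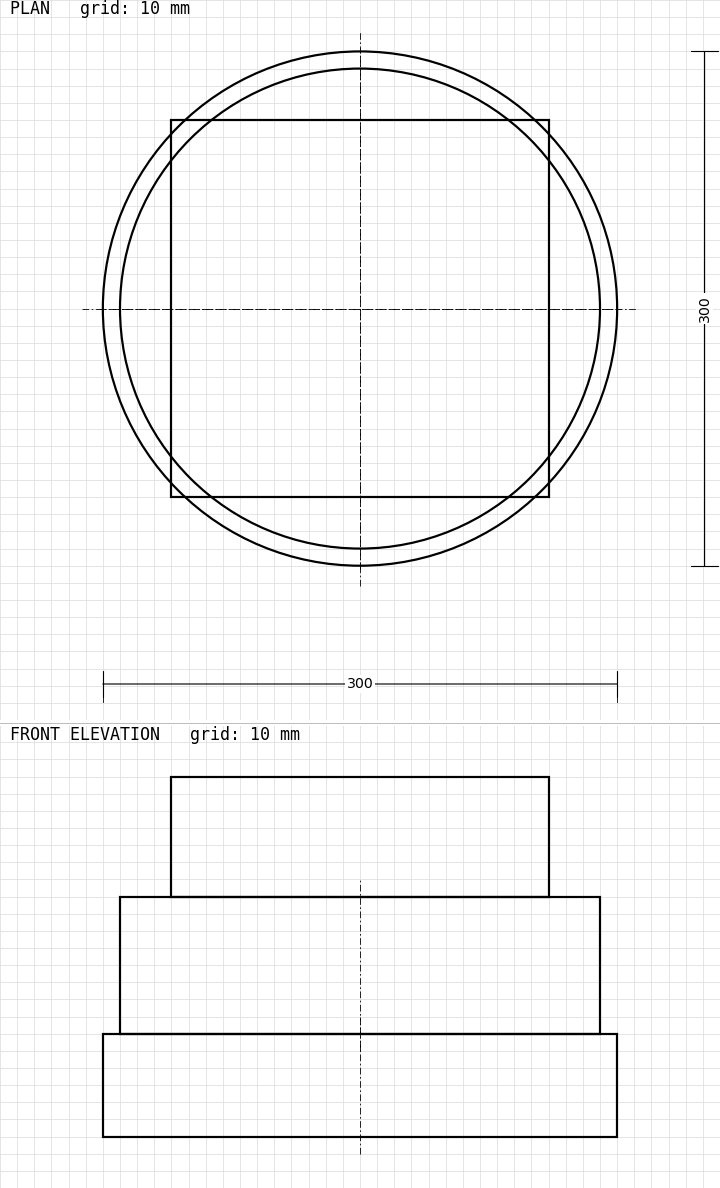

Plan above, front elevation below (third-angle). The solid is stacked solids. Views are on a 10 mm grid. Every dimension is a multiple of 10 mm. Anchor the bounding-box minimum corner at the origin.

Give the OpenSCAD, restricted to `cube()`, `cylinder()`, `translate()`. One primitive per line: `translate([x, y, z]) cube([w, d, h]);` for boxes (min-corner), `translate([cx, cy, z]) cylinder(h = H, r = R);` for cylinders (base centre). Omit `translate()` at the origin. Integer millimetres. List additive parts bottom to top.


translate([150, 150, 0]) cylinder(h = 60, r = 150);
translate([150, 150, 60]) cylinder(h = 80, r = 140);
translate([40, 40, 140]) cube([220, 220, 70]);
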